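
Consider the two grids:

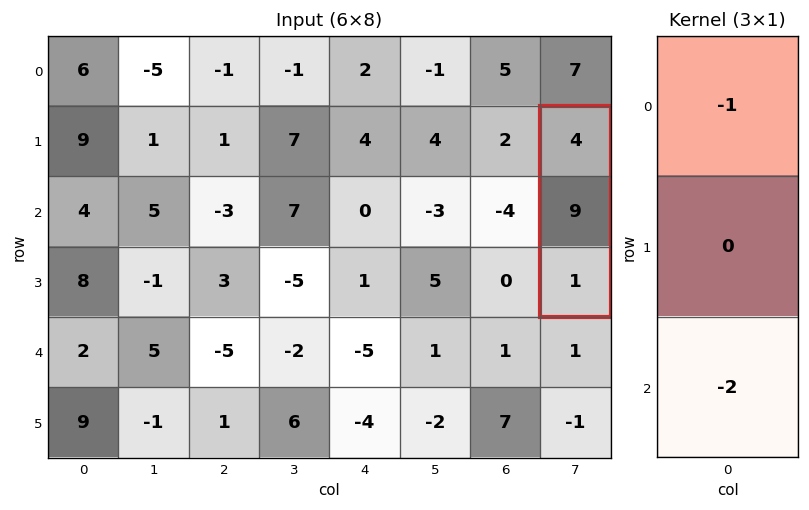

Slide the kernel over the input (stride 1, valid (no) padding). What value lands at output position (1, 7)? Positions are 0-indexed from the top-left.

The receptive field on the input at this output position is [4 / 9 / 1]. Elementwise product with the kernel and sum: 4·-1 + 1·-2.

-6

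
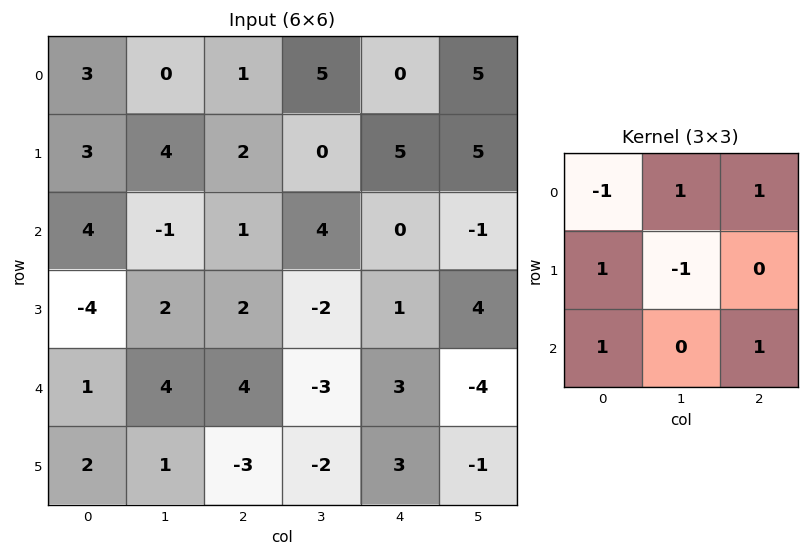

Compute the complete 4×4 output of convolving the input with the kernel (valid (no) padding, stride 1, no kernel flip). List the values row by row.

Output[0,0]: The receptive field on the input at this output position is [3 0 1 / 3 4 2 / 4 -1 1]. Elementwise product with the kernel and sum: 3·-1 + 0·1 + 1·1 + 3·1 + 4·-1 + 4·1 + 1·1.
Output[0,1]: The receptive field on the input at this output position is [0 1 5 / 4 2 0 / -1 1 4]. Elementwise product with the kernel and sum: 0·-1 + 1·1 + 5·1 + 4·1 + 2·-1 + -1·1 + 4·1.

2 11 7 -2
6 -4 3 16
-5 7 14 -15
4 -3 4 -2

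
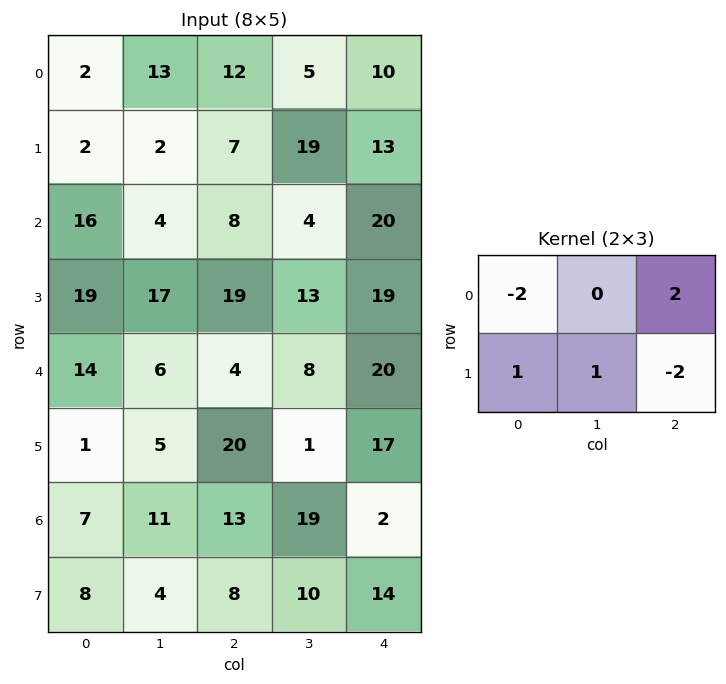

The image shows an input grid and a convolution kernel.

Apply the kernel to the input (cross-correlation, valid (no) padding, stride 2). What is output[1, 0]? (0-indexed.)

-18

The receptive field on the input at this output position is [16 4 8 / 19 17 19]. Elementwise product with the kernel and sum: 16·-2 + 8·2 + 19·1 + 17·1 + 19·-2.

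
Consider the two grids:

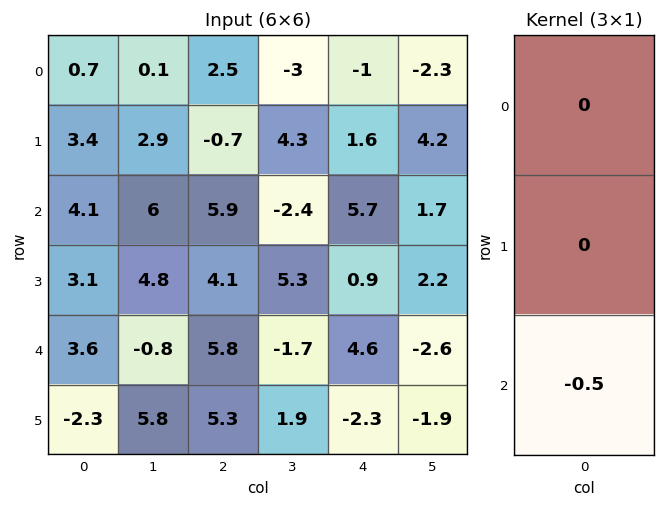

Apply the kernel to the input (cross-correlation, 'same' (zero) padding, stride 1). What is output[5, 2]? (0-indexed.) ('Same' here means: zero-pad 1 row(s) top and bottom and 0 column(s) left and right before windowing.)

0

The receptive field on the zero-padded input at this output position is [5.8 / 5.3 / 0]. Elementwise product with the kernel and sum: 0·-0.5.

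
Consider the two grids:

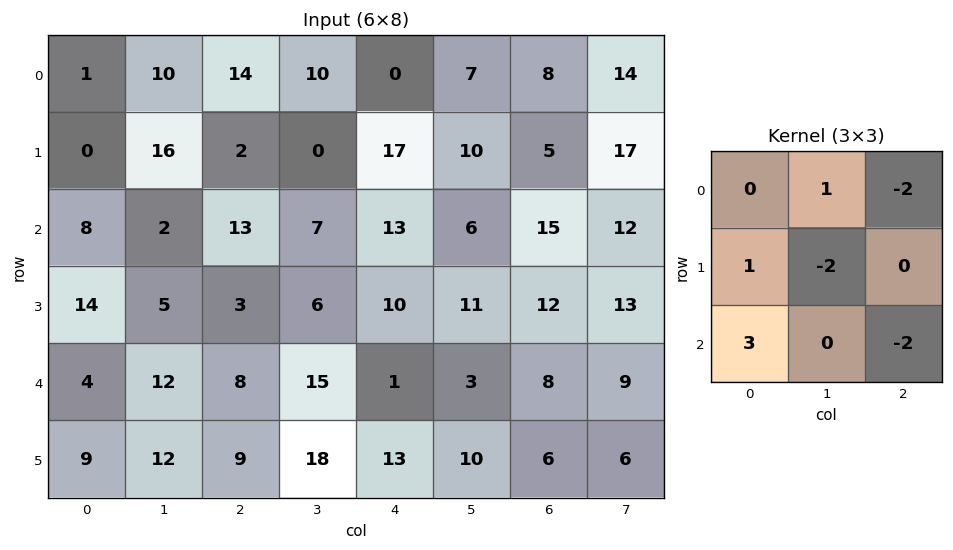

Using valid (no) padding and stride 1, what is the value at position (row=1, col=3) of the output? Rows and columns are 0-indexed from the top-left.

The receptive field on the input at this output position is [0 17 10 / 7 13 6 / 6 10 11]. Elementwise product with the kernel and sum: 17·1 + 10·-2 + 7·1 + 13·-2 + 6·3 + 11·-2.

-26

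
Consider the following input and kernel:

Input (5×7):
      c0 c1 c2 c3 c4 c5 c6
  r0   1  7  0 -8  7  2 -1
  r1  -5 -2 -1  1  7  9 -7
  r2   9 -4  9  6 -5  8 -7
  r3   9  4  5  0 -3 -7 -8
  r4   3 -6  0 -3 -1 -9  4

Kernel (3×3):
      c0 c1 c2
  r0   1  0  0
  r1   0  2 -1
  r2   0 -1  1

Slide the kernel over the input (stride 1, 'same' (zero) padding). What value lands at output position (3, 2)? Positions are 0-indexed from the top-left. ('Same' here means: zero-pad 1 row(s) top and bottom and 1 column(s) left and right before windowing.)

3

The receptive field on the zero-padded input at this output position is [-4 9 6 / 4 5 0 / -6 0 -3]. Elementwise product with the kernel and sum: -4·1 + 5·2 + 0·-1 + 0·-1 + -3·1.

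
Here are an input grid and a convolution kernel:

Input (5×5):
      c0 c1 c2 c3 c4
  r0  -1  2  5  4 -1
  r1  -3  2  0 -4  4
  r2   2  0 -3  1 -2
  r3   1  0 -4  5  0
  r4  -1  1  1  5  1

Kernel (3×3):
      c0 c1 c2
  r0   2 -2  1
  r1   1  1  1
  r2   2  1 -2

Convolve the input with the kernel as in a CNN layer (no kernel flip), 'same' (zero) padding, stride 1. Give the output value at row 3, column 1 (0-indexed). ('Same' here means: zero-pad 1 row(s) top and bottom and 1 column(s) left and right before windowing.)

The receptive field on the zero-padded input at this output position is [2 0 -3 / 1 0 -4 / -1 1 1]. Elementwise product with the kernel and sum: 2·2 + 0·-2 + -3·1 + 1·1 + 0·1 + -4·1 + -1·2 + 1·1 + 1·-2.

-5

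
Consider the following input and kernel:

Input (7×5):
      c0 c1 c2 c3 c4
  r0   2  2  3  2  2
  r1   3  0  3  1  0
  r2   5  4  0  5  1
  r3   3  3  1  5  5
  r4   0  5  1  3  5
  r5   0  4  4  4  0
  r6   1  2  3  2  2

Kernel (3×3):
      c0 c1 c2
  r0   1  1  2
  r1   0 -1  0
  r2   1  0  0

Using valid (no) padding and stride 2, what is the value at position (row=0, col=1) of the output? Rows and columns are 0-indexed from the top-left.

8

The receptive field on the input at this output position is [3 2 2 / 3 1 0 / 0 5 1]. Elementwise product with the kernel and sum: 3·1 + 2·1 + 2·2 + 1·-1 + 0·1.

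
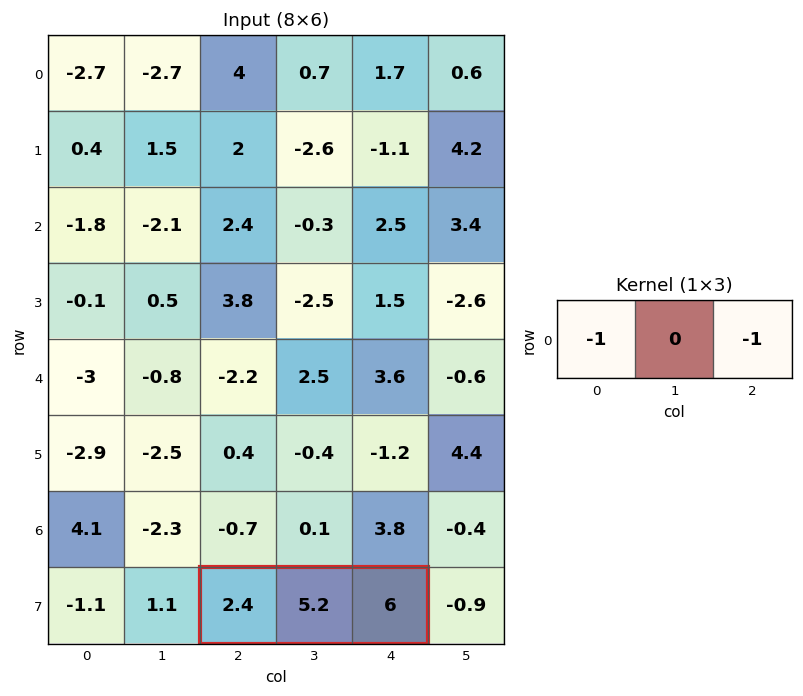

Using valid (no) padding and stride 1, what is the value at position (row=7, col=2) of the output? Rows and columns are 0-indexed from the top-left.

-8.4

The receptive field on the input at this output position is [2.4 5.2 6]. Elementwise product with the kernel and sum: 2.4·-1 + 6·-1.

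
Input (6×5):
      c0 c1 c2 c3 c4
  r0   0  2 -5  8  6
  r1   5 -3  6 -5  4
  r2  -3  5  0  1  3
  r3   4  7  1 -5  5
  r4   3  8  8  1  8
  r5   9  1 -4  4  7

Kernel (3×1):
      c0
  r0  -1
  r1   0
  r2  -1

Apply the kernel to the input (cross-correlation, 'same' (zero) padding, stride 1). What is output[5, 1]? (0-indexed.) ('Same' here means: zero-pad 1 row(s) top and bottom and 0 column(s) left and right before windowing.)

The receptive field on the zero-padded input at this output position is [8 / 1 / 0]. Elementwise product with the kernel and sum: 8·-1 + 0·-1.

-8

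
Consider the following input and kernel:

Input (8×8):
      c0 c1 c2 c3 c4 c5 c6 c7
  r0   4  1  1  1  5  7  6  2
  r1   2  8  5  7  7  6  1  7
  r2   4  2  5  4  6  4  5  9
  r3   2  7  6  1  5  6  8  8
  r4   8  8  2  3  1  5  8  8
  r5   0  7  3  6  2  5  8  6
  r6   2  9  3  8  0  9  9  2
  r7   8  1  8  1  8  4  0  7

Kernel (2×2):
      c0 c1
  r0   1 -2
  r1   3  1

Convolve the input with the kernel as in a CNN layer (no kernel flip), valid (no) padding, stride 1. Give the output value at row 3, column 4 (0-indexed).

1

The receptive field on the input at this output position is [5 6 / 1 5]. Elementwise product with the kernel and sum: 5·1 + 6·-2 + 1·3 + 5·1.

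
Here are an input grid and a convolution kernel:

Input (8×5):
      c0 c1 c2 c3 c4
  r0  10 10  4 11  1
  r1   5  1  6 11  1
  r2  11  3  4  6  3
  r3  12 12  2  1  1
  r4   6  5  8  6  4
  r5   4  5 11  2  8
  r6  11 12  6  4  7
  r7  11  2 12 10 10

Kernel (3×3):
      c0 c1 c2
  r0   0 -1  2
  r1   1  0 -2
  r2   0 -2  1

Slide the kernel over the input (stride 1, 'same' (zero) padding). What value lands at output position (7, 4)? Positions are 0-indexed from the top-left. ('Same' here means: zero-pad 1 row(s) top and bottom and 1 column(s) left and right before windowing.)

The receptive field on the zero-padded input at this output position is [4 7 0 / 10 10 0 / 0 0 0]. Elementwise product with the kernel and sum: 7·-1 + 0·2 + 10·1 + 0·-2 + 0·-2 + 0·1.

3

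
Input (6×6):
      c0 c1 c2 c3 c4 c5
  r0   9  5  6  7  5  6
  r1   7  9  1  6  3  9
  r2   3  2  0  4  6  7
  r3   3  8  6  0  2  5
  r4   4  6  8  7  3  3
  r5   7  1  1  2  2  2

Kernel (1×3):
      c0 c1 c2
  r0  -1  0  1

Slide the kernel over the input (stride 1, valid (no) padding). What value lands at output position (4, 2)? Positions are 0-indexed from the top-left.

The receptive field on the input at this output position is [8 7 3]. Elementwise product with the kernel and sum: 8·-1 + 3·1.

-5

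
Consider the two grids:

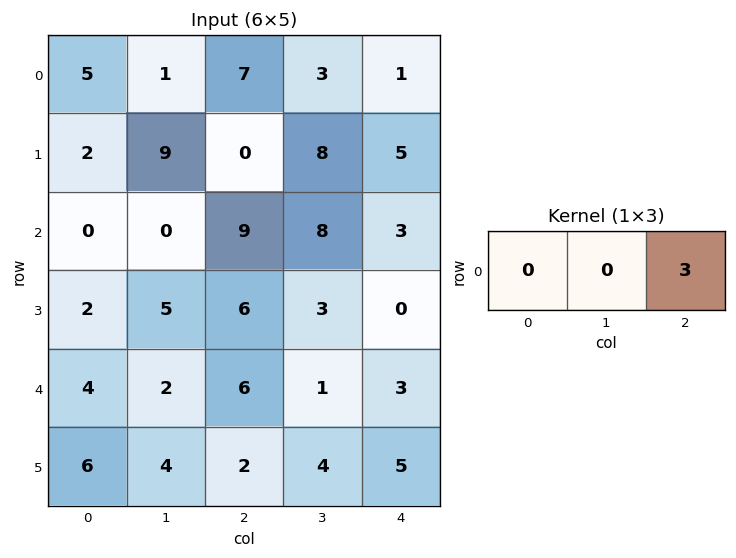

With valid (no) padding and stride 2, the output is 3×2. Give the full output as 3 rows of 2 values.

Output[0,0]: The receptive field on the input at this output position is [5 1 7]. Elementwise product with the kernel and sum: 7·3.

21 3
27 9
18 9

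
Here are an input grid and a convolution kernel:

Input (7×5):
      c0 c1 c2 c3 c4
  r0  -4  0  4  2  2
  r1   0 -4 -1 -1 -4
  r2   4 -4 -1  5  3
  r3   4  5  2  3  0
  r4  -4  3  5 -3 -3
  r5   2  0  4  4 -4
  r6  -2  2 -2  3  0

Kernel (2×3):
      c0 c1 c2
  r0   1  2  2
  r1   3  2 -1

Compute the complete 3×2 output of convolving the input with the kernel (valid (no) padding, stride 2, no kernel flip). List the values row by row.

Output[0,0]: The receptive field on the input at this output position is [-4 0 4 / 0 -4 -1]. Elementwise product with the kernel and sum: -4·1 + 0·2 + 4·2 + 0·3 + -4·2 + -1·-1.
Output[0,1]: The receptive field on the input at this output position is [4 2 2 / -1 -1 -4]. Elementwise product with the kernel and sum: 4·1 + 2·2 + 2·2 + -1·3 + -1·2 + -4·-1.

-3 11
14 27
14 17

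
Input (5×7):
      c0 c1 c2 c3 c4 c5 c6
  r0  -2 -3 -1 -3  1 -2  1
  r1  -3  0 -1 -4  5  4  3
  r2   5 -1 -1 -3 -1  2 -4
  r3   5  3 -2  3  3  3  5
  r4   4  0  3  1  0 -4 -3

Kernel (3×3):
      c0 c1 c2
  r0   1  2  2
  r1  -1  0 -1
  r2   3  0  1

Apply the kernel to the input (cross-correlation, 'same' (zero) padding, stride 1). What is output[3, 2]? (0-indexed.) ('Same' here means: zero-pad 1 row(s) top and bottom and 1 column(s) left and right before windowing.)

The receptive field on the zero-padded input at this output position is [-1 -1 -3 / 3 -2 3 / 0 3 1]. Elementwise product with the kernel and sum: -1·1 + -1·2 + -3·2 + 3·-1 + 3·-1 + 0·3 + 1·1.

-14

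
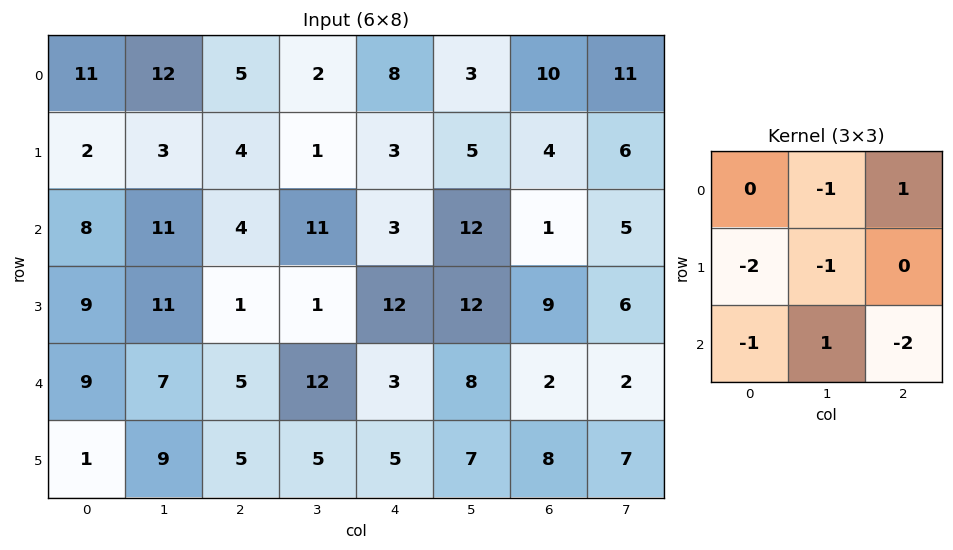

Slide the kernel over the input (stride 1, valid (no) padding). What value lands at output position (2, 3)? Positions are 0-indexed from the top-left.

-30

The receptive field on the input at this output position is [11 3 12 / 1 12 12 / 12 3 8]. Elementwise product with the kernel and sum: 3·-1 + 12·1 + 1·-2 + 12·-1 + 12·-1 + 3·1 + 8·-2.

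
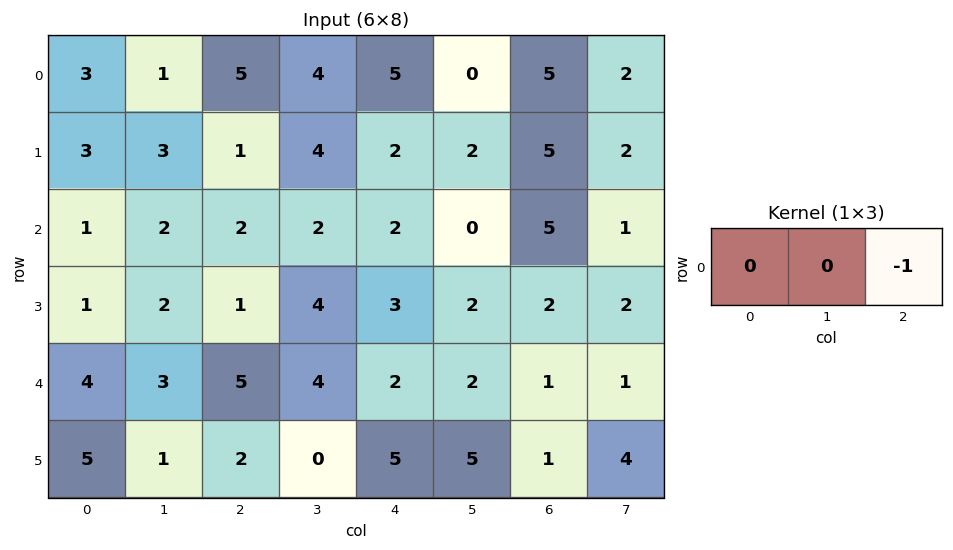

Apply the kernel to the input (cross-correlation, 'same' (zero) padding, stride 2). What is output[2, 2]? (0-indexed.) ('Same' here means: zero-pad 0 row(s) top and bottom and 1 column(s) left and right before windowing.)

-2

The receptive field on the zero-padded input at this output position is [4 2 2]. Elementwise product with the kernel and sum: 2·-1.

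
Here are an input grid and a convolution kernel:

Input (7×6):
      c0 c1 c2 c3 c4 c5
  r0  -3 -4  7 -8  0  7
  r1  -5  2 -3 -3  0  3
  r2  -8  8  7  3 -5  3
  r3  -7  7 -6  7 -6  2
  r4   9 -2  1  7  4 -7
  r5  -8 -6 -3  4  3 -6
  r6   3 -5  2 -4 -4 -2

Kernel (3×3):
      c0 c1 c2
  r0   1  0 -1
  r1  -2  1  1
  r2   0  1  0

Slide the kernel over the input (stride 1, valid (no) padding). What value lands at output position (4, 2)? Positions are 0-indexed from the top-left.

The receptive field on the input at this output position is [1 7 4 / -3 4 3 / 2 -4 -4]. Elementwise product with the kernel and sum: 1·1 + 4·-1 + -3·-2 + 4·1 + 3·1 + -4·1.

6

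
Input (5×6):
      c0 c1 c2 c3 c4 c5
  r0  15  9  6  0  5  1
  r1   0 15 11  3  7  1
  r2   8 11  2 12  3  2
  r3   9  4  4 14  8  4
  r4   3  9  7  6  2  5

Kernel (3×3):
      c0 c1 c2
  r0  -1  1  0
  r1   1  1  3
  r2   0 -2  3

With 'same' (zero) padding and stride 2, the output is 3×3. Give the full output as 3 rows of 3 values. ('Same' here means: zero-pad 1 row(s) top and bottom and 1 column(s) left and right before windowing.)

Output[0,0]: The receptive field on the zero-padded input at this output position is [0 0 0 / 0 15 9 / 0 0 15]. Elementwise product with the kernel and sum: 0·-1 + 0·1 + 0·1 + 15·1 + 9·3 + 0·-2 + 15·3.
Output[0,1]: The receptive field on the zero-padded input at this output position is [0 0 0 / 9 6 0 / 15 11 3]. Elementwise product with the kernel and sum: 0·-1 + 0·1 + 9·1 + 6·1 + 0·3 + 11·-2 + 3·3.

87 2 -3
35 79 21
39 34 17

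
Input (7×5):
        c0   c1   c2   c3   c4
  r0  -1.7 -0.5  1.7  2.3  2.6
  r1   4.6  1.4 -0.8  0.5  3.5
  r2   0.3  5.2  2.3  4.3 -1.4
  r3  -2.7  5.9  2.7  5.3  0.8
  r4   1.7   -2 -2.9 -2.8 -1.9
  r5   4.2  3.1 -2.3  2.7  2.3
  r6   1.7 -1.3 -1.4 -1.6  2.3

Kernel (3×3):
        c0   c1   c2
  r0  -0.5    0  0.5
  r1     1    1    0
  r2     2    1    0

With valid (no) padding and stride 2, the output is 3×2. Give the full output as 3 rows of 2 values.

Output[0,0]: The receptive field on the input at this output position is [-1.7 -0.5 1.7 / 4.6 1.4 -0.8 / 0.3 5.2 2.3]. Elementwise product with the kernel and sum: -1.7·-0.5 + 1.7·0.5 + 4.6·1 + 1.4·1 + 0.3·2 + 5.2·1.

13.5 9.05
5.6 -2.45
7.1 -3.5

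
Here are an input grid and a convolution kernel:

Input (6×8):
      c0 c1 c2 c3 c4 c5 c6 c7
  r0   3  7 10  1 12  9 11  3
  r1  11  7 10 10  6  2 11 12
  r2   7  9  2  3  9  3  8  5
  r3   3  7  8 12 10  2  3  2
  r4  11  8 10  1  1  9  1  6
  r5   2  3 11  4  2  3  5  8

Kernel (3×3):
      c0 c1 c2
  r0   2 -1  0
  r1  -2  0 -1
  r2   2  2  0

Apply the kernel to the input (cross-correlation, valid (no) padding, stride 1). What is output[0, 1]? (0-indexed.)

The receptive field on the input at this output position is [7 10 1 / 7 10 10 / 9 2 3]. Elementwise product with the kernel and sum: 7·2 + 10·-1 + 7·-2 + 10·-1 + 9·2 + 2·2.

2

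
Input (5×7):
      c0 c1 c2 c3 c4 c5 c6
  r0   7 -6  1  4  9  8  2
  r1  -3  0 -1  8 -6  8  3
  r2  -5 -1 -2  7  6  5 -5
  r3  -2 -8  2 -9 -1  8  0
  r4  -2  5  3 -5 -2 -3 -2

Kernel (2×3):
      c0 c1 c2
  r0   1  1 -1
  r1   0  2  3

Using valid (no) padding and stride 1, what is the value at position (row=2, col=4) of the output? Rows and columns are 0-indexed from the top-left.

32

The receptive field on the input at this output position is [6 5 -5 / -1 8 0]. Elementwise product with the kernel and sum: 6·1 + 5·1 + -5·-1 + 8·2 + 0·3.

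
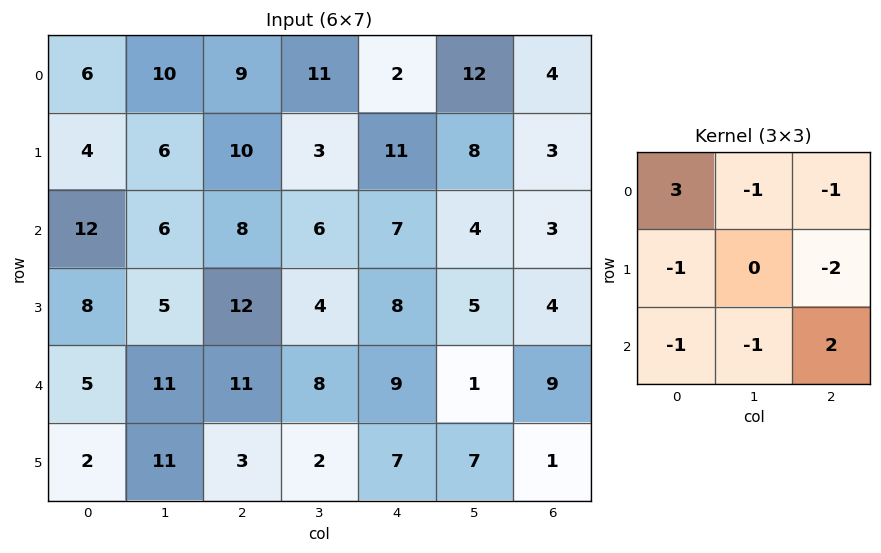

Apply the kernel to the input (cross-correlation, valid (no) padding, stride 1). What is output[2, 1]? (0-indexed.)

-15

The receptive field on the input at this output position is [6 8 6 / 5 12 4 / 11 11 8]. Elementwise product with the kernel and sum: 6·3 + 8·-1 + 6·-1 + 5·-1 + 4·-2 + 11·-1 + 11·-1 + 8·2.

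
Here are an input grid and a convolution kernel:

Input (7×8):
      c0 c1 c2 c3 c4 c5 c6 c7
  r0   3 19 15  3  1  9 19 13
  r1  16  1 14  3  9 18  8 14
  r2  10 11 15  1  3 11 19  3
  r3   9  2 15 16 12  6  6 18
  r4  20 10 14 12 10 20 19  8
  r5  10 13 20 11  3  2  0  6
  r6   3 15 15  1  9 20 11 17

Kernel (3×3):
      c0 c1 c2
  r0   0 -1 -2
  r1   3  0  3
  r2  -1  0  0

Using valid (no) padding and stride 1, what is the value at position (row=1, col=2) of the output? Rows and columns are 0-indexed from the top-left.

The receptive field on the input at this output position is [14 3 9 / 15 1 3 / 15 16 12]. Elementwise product with the kernel and sum: 3·-1 + 9·-2 + 15·3 + 3·3 + 15·-1.

18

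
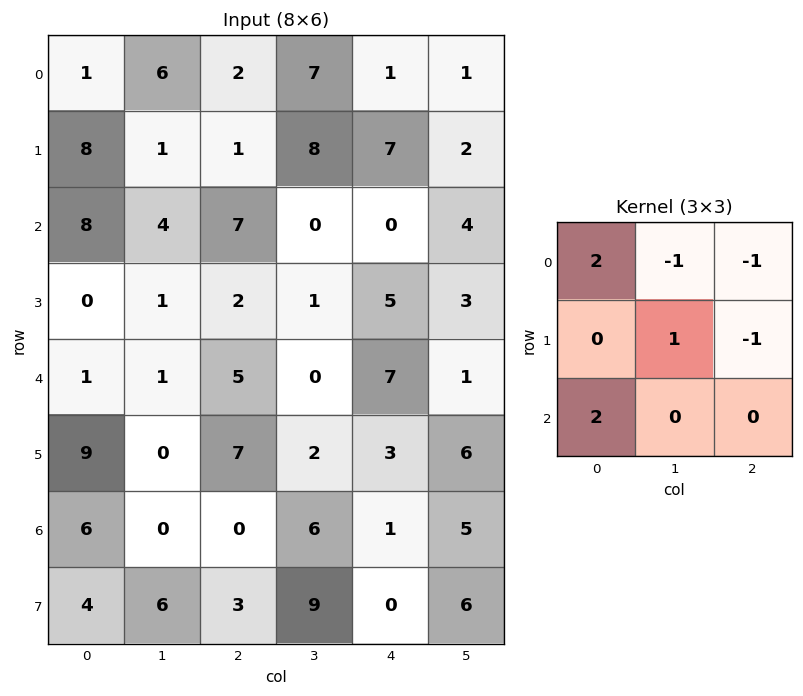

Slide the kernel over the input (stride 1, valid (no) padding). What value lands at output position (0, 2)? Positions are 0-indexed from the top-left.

The receptive field on the input at this output position is [2 7 1 / 1 8 7 / 7 0 0]. Elementwise product with the kernel and sum: 2·2 + 7·-1 + 1·-1 + 8·1 + 7·-1 + 7·2.

11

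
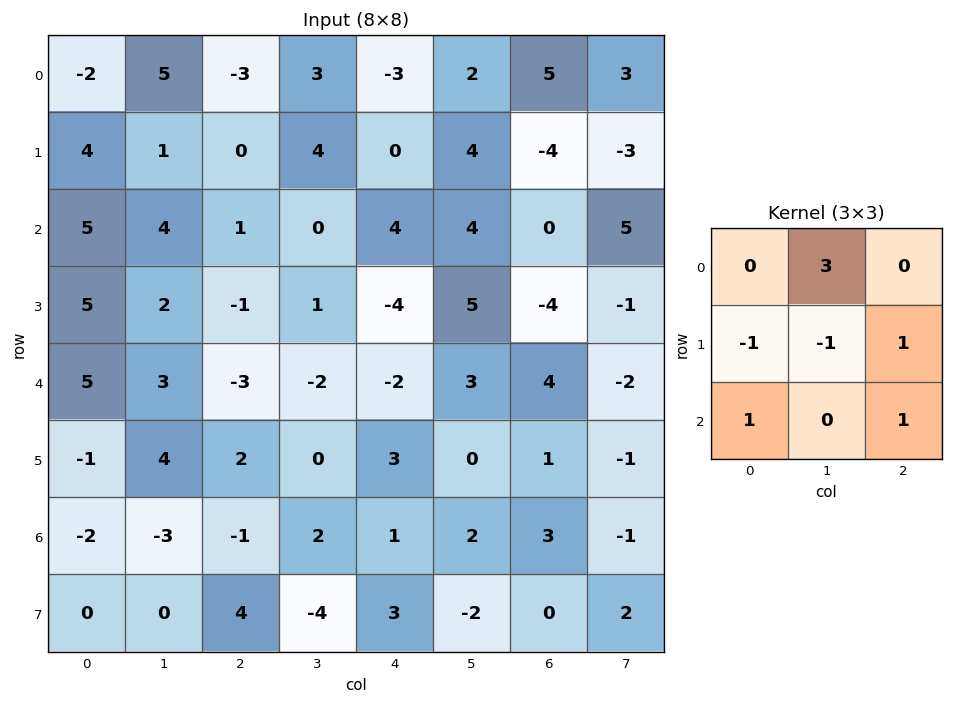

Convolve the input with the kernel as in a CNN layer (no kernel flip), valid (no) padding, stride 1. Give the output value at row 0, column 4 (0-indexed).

2

The receptive field on the input at this output position is [-3 2 5 / 0 4 -4 / 4 4 0]. Elementwise product with the kernel and sum: 2·3 + 0·-1 + 4·-1 + -4·1 + 4·1 + 0·1.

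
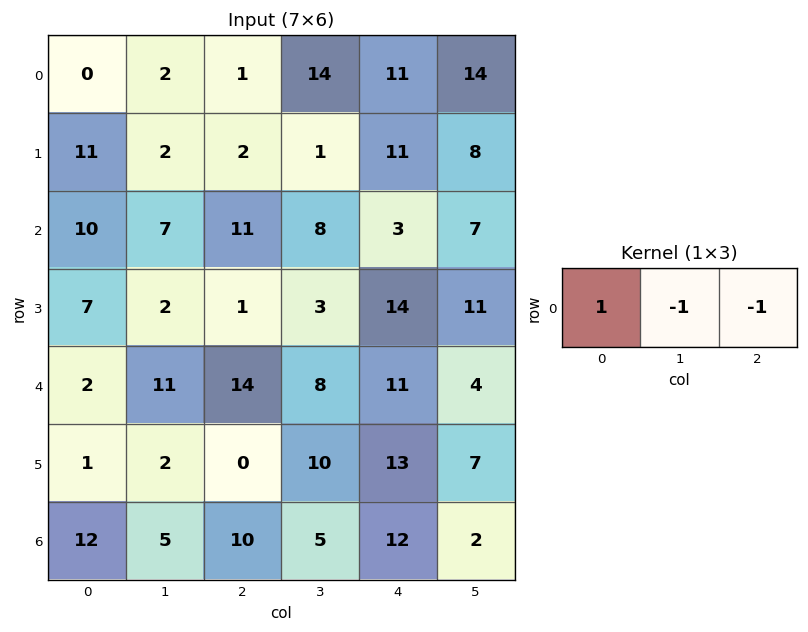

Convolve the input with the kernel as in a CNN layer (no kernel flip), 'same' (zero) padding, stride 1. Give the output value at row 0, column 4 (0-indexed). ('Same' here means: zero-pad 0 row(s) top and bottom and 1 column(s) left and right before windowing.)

The receptive field on the zero-padded input at this output position is [14 11 14]. Elementwise product with the kernel and sum: 14·1 + 11·-1 + 14·-1.

-11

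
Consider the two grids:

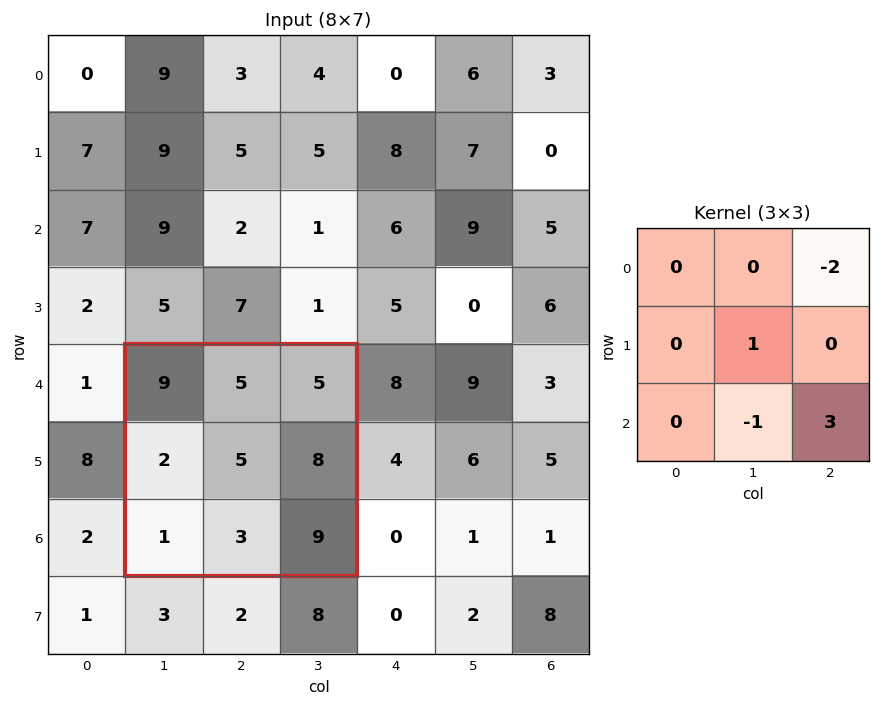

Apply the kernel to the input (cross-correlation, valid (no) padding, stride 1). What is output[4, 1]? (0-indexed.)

19

The receptive field on the input at this output position is [9 5 5 / 2 5 8 / 1 3 9]. Elementwise product with the kernel and sum: 5·-2 + 5·1 + 3·-1 + 9·3.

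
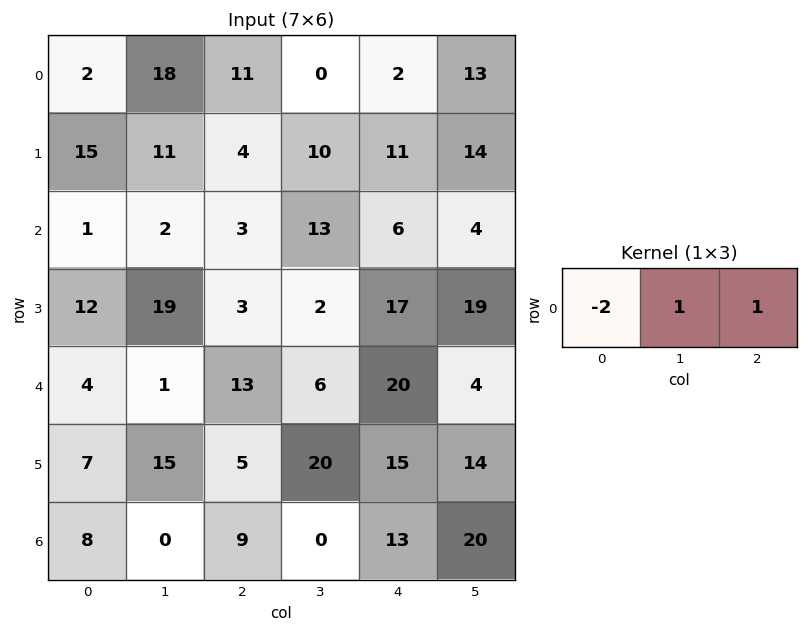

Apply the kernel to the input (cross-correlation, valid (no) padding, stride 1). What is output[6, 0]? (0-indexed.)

The receptive field on the input at this output position is [8 0 9]. Elementwise product with the kernel and sum: 8·-2 + 0·1 + 9·1.

-7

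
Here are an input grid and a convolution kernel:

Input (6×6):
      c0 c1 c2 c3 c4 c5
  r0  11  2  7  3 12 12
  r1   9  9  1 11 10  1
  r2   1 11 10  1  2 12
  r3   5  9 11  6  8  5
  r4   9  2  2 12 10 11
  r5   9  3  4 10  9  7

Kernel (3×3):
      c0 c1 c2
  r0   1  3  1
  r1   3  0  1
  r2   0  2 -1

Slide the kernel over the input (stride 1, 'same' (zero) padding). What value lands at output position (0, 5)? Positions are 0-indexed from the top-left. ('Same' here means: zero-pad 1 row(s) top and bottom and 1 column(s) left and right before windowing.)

The receptive field on the zero-padded input at this output position is [0 0 0 / 12 12 0 / 10 1 0]. Elementwise product with the kernel and sum: 0·1 + 0·3 + 0·1 + 12·3 + 0·1 + 1·2 + 0·-1.

38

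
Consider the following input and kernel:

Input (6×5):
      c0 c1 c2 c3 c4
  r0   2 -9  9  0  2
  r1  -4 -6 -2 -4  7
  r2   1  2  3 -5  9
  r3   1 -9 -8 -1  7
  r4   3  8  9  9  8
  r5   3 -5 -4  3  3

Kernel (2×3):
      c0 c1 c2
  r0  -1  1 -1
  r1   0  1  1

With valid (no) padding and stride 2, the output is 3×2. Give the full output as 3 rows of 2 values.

-28 -8
-19 -11
-13 -2

Output[0,0]: The receptive field on the input at this output position is [2 -9 9 / -4 -6 -2]. Elementwise product with the kernel and sum: 2·-1 + -9·1 + 9·-1 + -6·1 + -2·1.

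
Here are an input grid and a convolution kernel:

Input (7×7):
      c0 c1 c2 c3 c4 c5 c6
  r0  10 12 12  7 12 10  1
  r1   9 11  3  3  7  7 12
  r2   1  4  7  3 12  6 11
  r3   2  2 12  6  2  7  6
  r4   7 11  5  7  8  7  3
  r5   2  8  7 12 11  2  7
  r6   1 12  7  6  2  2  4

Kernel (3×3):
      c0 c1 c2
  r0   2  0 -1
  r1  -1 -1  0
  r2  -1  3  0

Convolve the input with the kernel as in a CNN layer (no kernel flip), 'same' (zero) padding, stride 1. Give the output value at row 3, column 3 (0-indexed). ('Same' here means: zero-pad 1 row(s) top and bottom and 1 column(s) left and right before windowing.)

0

The receptive field on the zero-padded input at this output position is [7 3 12 / 12 6 2 / 5 7 8]. Elementwise product with the kernel and sum: 7·2 + 12·-1 + 12·-1 + 6·-1 + 5·-1 + 7·3.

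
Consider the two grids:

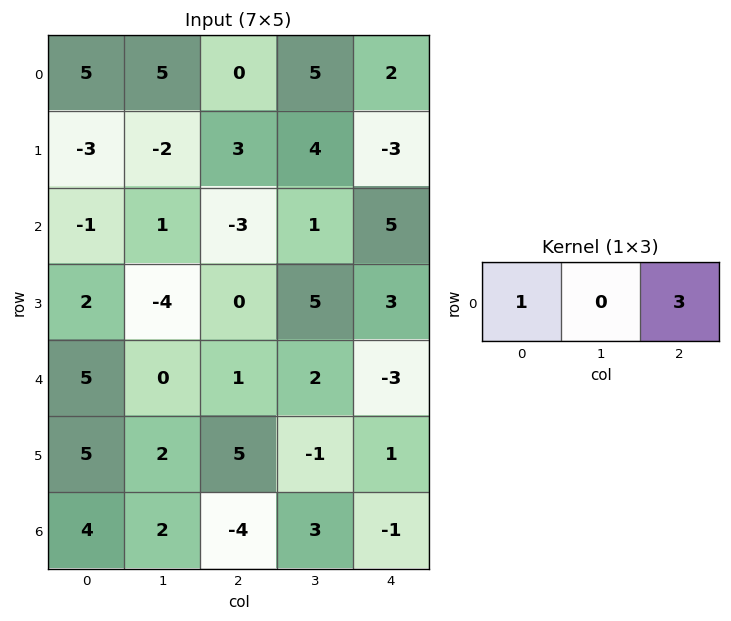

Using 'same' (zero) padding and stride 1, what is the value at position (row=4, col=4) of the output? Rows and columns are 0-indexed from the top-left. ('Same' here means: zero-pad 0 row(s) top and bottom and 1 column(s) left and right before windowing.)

2

The receptive field on the zero-padded input at this output position is [2 -3 0]. Elementwise product with the kernel and sum: 2·1 + 0·3.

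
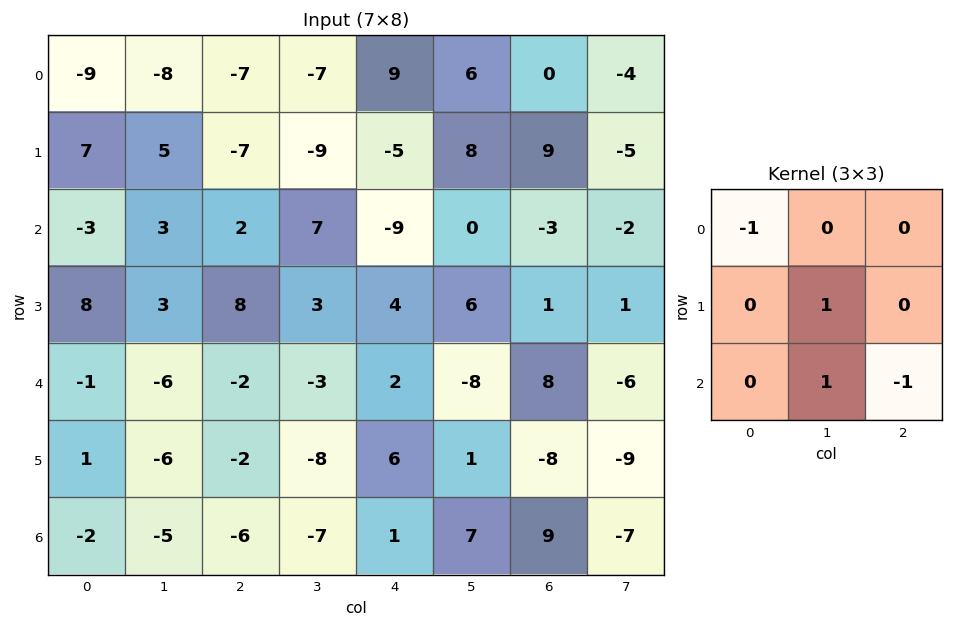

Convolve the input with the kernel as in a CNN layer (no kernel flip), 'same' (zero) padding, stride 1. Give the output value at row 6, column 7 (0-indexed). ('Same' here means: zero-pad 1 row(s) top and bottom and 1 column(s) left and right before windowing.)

The receptive field on the zero-padded input at this output position is [-8 -9 0 / 9 -7 0 / 0 0 0]. Elementwise product with the kernel and sum: -8·-1 + -7·1 + 0·1 + 0·-1.

1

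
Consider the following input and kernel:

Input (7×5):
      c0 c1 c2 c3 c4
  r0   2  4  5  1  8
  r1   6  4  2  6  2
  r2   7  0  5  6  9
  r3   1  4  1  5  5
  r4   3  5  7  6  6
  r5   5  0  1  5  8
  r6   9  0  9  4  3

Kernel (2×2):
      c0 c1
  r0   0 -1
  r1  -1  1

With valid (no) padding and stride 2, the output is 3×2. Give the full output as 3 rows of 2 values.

Output[0,0]: The receptive field on the input at this output position is [2 4 / 6 4]. Elementwise product with the kernel and sum: 4·-1 + 6·-1 + 4·1.
Output[0,1]: The receptive field on the input at this output position is [5 1 / 2 6]. Elementwise product with the kernel and sum: 1·-1 + 2·-1 + 6·1.

-6 3
3 -2
-10 -2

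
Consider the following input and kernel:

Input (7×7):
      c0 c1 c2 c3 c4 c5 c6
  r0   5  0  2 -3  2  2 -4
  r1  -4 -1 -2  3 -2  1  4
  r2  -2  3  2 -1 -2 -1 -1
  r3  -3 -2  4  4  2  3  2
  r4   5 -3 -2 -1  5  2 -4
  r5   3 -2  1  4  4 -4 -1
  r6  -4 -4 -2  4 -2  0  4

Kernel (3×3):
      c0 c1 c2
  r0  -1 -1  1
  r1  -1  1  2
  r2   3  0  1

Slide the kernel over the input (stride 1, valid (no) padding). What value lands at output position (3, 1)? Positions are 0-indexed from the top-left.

The receptive field on the input at this output position is [-2 4 4 / -3 -2 -1 / -2 1 4]. Elementwise product with the kernel and sum: -2·-1 + 4·-1 + 4·1 + -3·-1 + -2·1 + -1·2 + -2·3 + 4·1.

-1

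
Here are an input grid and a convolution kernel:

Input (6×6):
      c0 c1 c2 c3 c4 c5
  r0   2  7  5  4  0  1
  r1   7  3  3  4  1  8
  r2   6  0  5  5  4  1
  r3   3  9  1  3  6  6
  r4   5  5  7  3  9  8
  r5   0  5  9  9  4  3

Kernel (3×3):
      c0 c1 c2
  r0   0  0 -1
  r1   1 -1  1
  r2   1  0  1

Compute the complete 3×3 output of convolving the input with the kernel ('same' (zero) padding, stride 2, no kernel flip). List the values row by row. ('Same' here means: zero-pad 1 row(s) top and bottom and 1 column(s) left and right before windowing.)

8 13 17
0 8 3
-4 12 8

Output[0,0]: The receptive field on the zero-padded input at this output position is [0 0 0 / 0 2 7 / 0 7 3]. Elementwise product with the kernel and sum: 0·-1 + 0·1 + 2·-1 + 7·1 + 0·1 + 3·1.
Output[0,1]: The receptive field on the zero-padded input at this output position is [0 0 0 / 7 5 4 / 3 3 4]. Elementwise product with the kernel and sum: 0·-1 + 7·1 + 5·-1 + 4·1 + 3·1 + 4·1.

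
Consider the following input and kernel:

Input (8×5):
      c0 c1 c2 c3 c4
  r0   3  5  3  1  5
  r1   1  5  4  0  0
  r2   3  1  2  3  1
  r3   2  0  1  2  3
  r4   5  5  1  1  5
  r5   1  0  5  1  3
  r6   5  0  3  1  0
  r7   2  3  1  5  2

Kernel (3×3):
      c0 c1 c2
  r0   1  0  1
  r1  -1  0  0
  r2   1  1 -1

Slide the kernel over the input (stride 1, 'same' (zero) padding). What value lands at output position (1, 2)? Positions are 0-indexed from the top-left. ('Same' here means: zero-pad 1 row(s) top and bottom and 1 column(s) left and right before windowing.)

1

The receptive field on the zero-padded input at this output position is [5 3 1 / 5 4 0 / 1 2 3]. Elementwise product with the kernel and sum: 5·1 + 1·1 + 5·-1 + 1·1 + 2·1 + 3·-1.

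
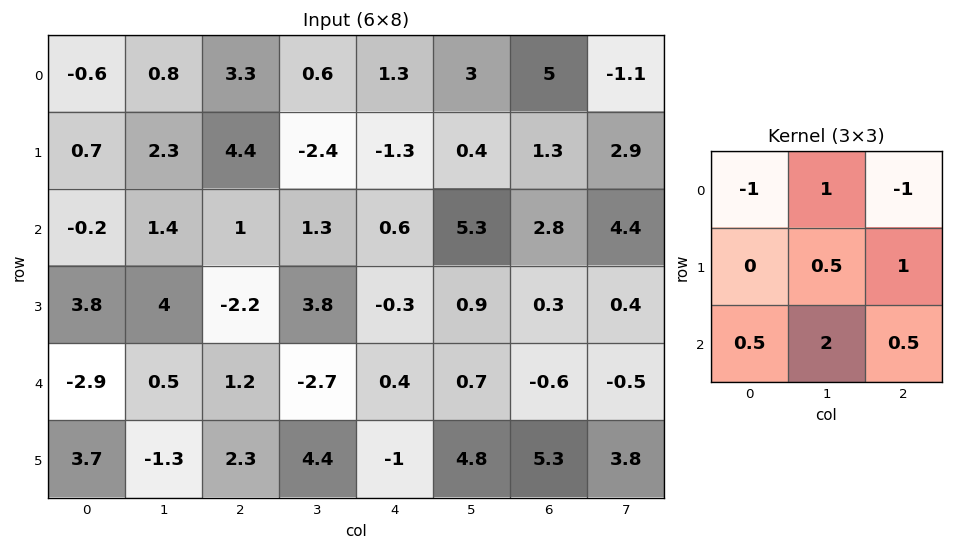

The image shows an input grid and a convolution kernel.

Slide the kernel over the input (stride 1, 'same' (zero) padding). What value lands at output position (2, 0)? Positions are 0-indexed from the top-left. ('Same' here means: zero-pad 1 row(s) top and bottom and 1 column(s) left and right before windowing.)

The receptive field on the zero-padded input at this output position is [0 0.7 2.3 / 0 -0.2 1.4 / 0 3.8 4]. Elementwise product with the kernel and sum: 0·-1 + 0.7·1 + 2.3·-1 + -0.2·0.5 + 1.4·1 + 0·0.5 + 3.8·2 + 4·0.5.

9.3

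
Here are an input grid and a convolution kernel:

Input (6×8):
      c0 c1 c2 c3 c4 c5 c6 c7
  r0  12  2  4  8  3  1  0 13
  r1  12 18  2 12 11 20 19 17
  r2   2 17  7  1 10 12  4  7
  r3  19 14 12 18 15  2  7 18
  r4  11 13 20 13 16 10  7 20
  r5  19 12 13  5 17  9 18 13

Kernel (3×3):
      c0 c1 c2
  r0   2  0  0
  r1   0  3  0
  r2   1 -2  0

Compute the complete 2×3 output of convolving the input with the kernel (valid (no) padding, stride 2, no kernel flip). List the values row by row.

Output[0,0]: The receptive field on the input at this output position is [12 2 4 / 12 18 2 / 2 17 7]. Elementwise product with the kernel and sum: 12·2 + 18·3 + 2·1 + 17·-2.
Output[0,1]: The receptive field on the input at this output position is [4 8 3 / 2 12 11 / 7 1 10]. Elementwise product with the kernel and sum: 4·2 + 12·3 + 7·1 + 1·-2.

46 49 52
31 62 22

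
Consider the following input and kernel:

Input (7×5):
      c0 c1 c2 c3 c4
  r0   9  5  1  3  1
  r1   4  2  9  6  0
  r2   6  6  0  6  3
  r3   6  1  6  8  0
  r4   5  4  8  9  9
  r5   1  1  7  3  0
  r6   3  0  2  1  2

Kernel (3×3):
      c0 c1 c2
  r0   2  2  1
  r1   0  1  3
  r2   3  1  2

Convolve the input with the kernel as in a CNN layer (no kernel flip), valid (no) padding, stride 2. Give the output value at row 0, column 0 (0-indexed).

82

The receptive field on the input at this output position is [9 5 1 / 4 2 9 / 6 6 0]. Elementwise product with the kernel and sum: 9·2 + 5·2 + 1·1 + 2·1 + 9·3 + 6·3 + 6·1 + 0·2.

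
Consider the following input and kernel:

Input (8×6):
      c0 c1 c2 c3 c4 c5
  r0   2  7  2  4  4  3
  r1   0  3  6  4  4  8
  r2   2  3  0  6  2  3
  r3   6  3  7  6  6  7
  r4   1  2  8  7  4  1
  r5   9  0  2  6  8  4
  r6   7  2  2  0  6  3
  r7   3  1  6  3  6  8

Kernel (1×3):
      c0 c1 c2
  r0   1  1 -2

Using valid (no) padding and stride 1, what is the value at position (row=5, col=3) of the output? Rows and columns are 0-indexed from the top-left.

The receptive field on the input at this output position is [6 8 4]. Elementwise product with the kernel and sum: 6·1 + 8·1 + 4·-2.

6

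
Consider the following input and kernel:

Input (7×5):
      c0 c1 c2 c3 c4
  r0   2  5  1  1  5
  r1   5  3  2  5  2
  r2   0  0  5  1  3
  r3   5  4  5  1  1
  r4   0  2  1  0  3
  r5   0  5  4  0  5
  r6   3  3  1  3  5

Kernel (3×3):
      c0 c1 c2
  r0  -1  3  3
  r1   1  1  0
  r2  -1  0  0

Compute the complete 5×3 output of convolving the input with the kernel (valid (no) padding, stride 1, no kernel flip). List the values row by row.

24 6 19
5 19 20
24 25 12
24 12 -2
11 7 11

Output[0,0]: The receptive field on the input at this output position is [2 5 1 / 5 3 2 / 0 0 5]. Elementwise product with the kernel and sum: 2·-1 + 5·3 + 1·3 + 5·1 + 3·1 + 0·-1.
Output[0,1]: The receptive field on the input at this output position is [5 1 1 / 3 2 5 / 0 5 1]. Elementwise product with the kernel and sum: 5·-1 + 1·3 + 1·3 + 3·1 + 2·1 + 0·-1.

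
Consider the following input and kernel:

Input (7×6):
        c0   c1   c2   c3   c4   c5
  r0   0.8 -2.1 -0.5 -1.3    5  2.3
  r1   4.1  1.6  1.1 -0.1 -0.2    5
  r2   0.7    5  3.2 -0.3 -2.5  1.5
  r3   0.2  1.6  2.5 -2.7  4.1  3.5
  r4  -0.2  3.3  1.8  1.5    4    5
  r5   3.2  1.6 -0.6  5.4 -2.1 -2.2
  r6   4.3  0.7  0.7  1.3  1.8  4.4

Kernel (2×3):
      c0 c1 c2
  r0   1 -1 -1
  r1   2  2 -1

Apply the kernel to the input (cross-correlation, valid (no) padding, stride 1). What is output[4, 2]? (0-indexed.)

8

The receptive field on the input at this output position is [1.8 1.5 4 / -0.6 5.4 -2.1]. Elementwise product with the kernel and sum: 1.8·1 + 1.5·-1 + 4·-1 + -0.6·2 + 5.4·2 + -2.1·-1.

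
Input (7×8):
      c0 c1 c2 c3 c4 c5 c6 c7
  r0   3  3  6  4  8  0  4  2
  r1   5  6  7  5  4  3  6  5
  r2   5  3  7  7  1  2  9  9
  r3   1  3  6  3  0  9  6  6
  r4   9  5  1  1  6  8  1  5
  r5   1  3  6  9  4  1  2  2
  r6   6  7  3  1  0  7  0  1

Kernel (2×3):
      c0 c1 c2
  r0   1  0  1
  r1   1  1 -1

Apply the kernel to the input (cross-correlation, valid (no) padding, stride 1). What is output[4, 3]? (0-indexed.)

21

The receptive field on the input at this output position is [1 6 8 / 9 4 1]. Elementwise product with the kernel and sum: 1·1 + 8·1 + 9·1 + 4·1 + 1·-1.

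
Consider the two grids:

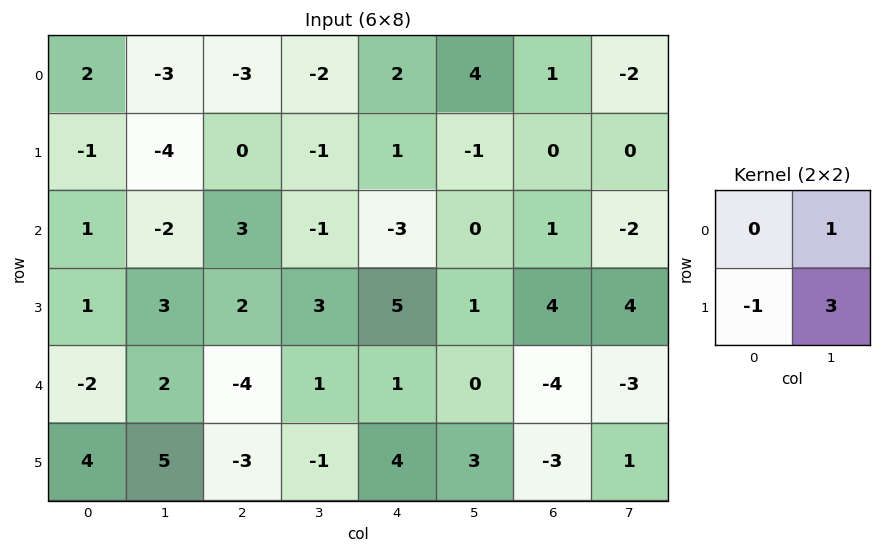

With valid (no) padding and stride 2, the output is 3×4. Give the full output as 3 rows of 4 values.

-14 -5 0 -2
6 6 -2 6
13 1 5 3

Output[0,0]: The receptive field on the input at this output position is [2 -3 / -1 -4]. Elementwise product with the kernel and sum: -3·1 + -1·-1 + -4·3.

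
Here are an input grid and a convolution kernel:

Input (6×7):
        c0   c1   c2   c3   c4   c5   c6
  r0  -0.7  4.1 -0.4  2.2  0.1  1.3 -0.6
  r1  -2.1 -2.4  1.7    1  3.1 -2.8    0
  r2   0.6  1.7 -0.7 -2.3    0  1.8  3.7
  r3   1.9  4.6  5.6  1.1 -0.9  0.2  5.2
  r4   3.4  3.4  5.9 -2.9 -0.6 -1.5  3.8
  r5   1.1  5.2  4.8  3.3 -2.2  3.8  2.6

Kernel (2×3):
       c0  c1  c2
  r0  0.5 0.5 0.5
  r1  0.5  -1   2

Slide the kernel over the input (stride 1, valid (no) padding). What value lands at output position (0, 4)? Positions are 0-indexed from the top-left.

4.75

The receptive field on the input at this output position is [0.1 1.3 -0.6 / 3.1 -2.8 0]. Elementwise product with the kernel and sum: 0.1·0.5 + 1.3·0.5 + -0.6·0.5 + 3.1·0.5 + -2.8·-1 + 0·2.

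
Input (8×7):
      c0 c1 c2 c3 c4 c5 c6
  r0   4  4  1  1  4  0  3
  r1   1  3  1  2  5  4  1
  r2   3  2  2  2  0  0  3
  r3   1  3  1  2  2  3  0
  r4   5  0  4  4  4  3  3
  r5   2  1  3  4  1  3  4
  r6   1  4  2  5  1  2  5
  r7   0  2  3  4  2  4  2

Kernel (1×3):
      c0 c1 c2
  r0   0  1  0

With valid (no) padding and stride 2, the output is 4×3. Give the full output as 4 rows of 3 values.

Output[0,0]: The receptive field on the input at this output position is [4 4 1]. Elementwise product with the kernel and sum: 4·1.
Output[0,1]: The receptive field on the input at this output position is [1 1 4]. Elementwise product with the kernel and sum: 1·1.

4 1 0
2 2 0
0 4 3
4 5 2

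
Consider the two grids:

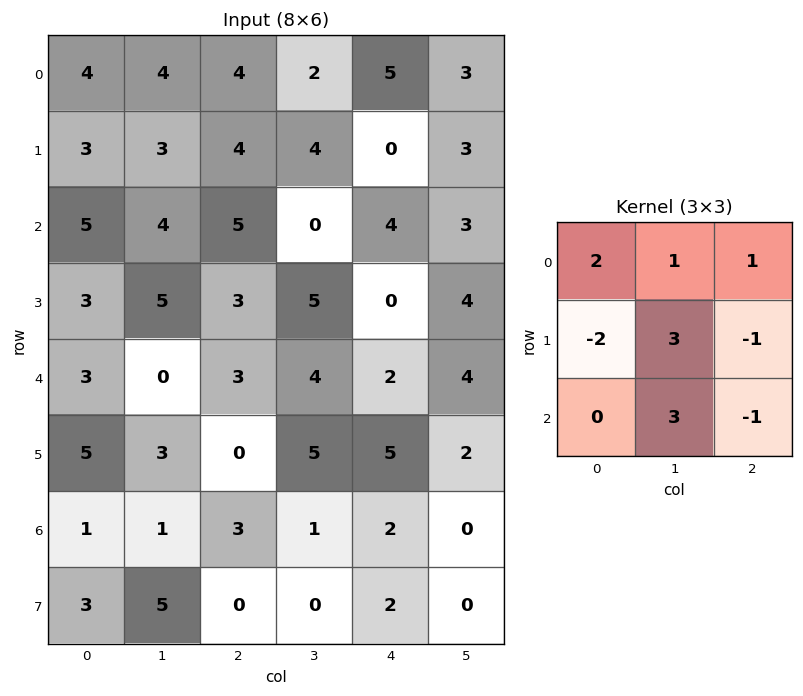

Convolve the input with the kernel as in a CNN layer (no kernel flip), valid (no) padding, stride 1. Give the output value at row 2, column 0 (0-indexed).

22

The receptive field on the input at this output position is [5 4 5 / 3 5 3 / 3 0 3]. Elementwise product with the kernel and sum: 5·2 + 4·1 + 5·1 + 3·-2 + 5·3 + 3·-1 + 0·3 + 3·-1.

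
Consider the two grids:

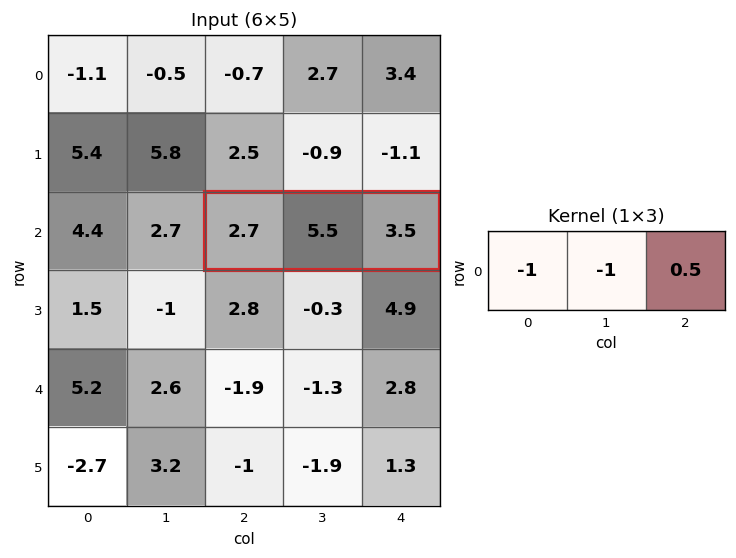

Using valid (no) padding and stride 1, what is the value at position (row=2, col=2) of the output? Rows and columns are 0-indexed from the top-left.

The receptive field on the input at this output position is [2.7 5.5 3.5]. Elementwise product with the kernel and sum: 2.7·-1 + 5.5·-1 + 3.5·0.5.

-6.45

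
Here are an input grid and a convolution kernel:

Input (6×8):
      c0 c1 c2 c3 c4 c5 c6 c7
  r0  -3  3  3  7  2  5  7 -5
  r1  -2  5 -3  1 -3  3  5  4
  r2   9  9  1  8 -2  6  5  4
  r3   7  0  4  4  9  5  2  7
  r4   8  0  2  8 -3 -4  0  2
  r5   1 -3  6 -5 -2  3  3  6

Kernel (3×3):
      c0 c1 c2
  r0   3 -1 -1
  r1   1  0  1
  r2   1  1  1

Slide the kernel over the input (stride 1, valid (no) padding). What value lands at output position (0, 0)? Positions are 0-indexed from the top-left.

-1

The receptive field on the input at this output position is [-3 3 3 / -2 5 -3 / 9 9 1]. Elementwise product with the kernel and sum: -3·3 + 3·-1 + 3·-1 + -2·1 + -3·1 + 9·1 + 9·1 + 1·1.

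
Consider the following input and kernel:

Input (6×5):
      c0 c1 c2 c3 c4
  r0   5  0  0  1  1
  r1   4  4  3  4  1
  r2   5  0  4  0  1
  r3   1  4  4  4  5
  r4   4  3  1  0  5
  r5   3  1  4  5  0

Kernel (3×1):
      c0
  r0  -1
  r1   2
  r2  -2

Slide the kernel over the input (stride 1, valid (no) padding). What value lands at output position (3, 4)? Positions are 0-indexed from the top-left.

5

The receptive field on the input at this output position is [5 / 5 / 0]. Elementwise product with the kernel and sum: 5·-1 + 5·2 + 0·-2.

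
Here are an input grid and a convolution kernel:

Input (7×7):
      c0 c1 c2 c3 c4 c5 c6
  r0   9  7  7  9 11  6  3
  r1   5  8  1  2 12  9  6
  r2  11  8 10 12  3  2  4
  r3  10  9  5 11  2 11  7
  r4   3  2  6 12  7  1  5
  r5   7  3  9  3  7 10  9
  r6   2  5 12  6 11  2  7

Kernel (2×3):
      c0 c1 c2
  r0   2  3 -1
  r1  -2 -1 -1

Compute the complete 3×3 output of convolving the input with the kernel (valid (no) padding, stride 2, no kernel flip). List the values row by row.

Output[0,0]: The receptive field on the input at this output position is [9 7 7 / 5 8 1]. Elementwise product with the kernel and sum: 9·2 + 7·3 + 7·-1 + 5·-2 + 8·-1 + 1·-1.
Output[0,1]: The receptive field on the input at this output position is [7 9 11 / 1 2 12]. Elementwise product with the kernel and sum: 7·2 + 9·3 + 11·-1 + 1·-2 + 2·-1 + 12·-1.

13 14 -2
2 30 -14
-20 13 -21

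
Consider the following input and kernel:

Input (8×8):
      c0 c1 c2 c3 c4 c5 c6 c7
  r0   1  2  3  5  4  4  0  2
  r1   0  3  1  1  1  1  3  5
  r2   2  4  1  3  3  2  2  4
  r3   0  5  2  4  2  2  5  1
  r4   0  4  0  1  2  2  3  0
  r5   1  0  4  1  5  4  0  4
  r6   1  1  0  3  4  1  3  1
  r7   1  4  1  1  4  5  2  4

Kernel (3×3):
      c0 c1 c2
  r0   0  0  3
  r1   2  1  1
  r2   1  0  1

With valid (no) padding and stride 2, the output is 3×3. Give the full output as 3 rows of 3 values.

Output[0,0]: The receptive field on the input at this output position is [1 2 3 / 0 3 1 / 2 4 1]. Elementwise product with the kernel and sum: 3·3 + 0·2 + 3·1 + 1·1 + 2·1 + 1·1.

16 20 11
10 21 22
7 24 30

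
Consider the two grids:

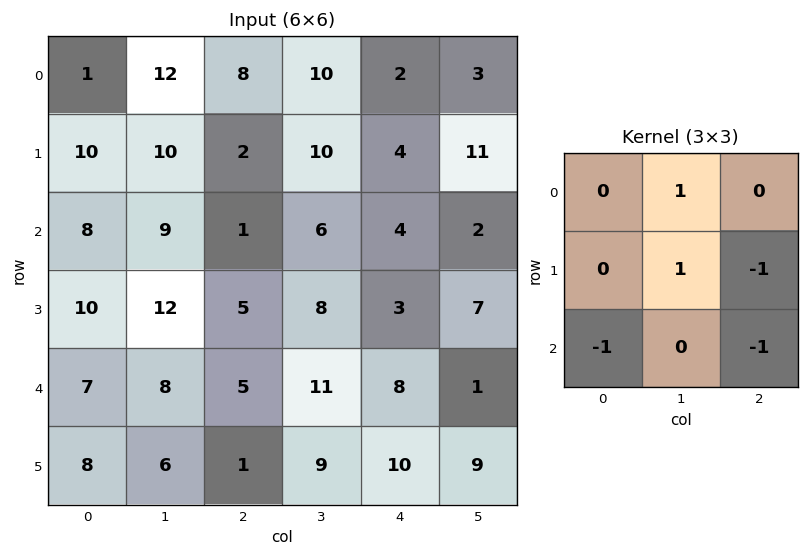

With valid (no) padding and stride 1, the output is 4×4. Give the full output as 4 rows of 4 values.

Output[0,0]: The receptive field on the input at this output position is [1 12 8 / 10 10 2 / 8 9 1]. Elementwise product with the kernel and sum: 12·1 + 10·1 + 2·-1 + 8·-1 + 1·-1.

11 -15 11 -13
3 -23 4 -9
4 -21 -2 -12
6 -16 0 -8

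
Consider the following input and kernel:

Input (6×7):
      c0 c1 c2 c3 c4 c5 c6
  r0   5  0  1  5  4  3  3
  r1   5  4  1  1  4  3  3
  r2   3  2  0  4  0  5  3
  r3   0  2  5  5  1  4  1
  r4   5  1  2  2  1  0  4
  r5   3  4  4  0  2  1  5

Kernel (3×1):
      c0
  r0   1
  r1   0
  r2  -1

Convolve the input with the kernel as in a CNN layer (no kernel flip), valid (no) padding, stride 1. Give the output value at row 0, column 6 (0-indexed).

The receptive field on the input at this output position is [3 / 3 / 3]. Elementwise product with the kernel and sum: 3·1 + 3·-1.

0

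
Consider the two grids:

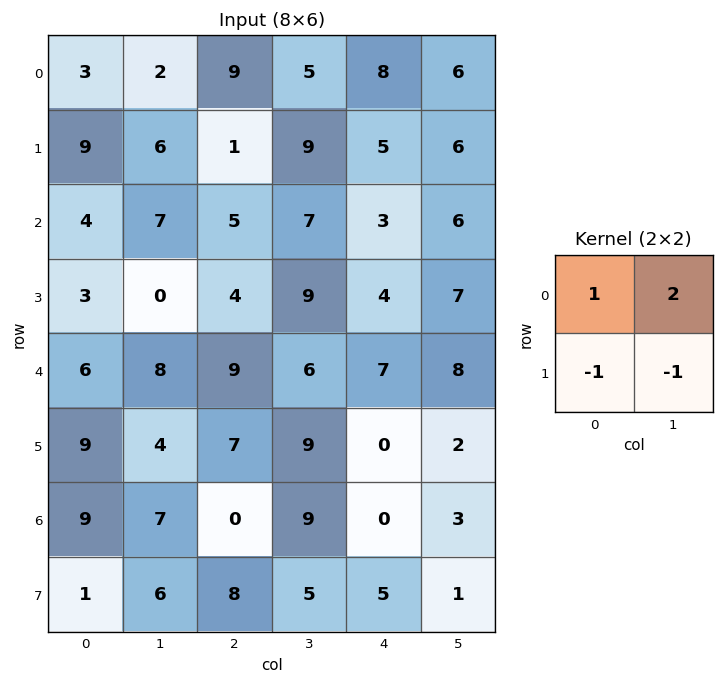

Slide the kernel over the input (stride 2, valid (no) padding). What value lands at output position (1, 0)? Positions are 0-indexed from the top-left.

15

The receptive field on the input at this output position is [4 7 / 3 0]. Elementwise product with the kernel and sum: 4·1 + 7·2 + 3·-1 + 0·-1.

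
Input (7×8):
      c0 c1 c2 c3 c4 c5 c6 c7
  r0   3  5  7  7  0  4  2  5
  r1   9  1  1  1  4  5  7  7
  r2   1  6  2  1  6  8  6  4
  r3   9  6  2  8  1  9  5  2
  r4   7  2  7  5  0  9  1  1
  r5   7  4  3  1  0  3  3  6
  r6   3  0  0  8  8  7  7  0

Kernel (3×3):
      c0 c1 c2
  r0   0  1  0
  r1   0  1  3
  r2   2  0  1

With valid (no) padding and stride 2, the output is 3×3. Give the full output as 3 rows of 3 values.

Output[0,0]: The receptive field on the input at this output position is [3 5 7 / 9 1 1 / 1 6 2]. Elementwise product with the kernel and sum: 5·1 + 1·1 + 1·3 + 1·2 + 2·1.
Output[0,1]: The receptive field on the input at this output position is [7 7 0 / 1 1 4 / 2 1 6]. Elementwise product with the kernel and sum: 7·1 + 1·1 + 4·3 + 2·2 + 6·1.

13 30 48
39 26 33
21 14 44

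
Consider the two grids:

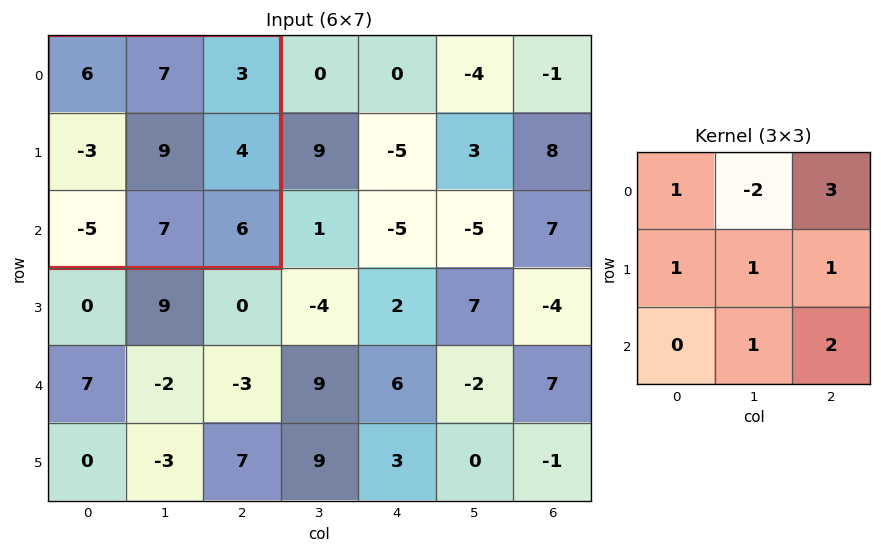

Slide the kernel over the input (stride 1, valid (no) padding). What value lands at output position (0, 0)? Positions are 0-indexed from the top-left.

30

The receptive field on the input at this output position is [6 7 3 / -3 9 4 / -5 7 6]. Elementwise product with the kernel and sum: 6·1 + 7·-2 + 3·3 + -3·1 + 9·1 + 4·1 + 7·1 + 6·2.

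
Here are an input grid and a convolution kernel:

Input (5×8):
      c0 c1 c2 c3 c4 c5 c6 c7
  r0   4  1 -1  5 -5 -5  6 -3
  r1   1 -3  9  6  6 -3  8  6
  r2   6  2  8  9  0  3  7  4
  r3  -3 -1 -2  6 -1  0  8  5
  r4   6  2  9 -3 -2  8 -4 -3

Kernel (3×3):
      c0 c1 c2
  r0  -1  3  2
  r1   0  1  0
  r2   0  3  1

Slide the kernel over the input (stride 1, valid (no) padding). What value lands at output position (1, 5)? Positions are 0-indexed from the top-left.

The receptive field on the input at this output position is [-3 8 6 / 3 7 4 / 0 8 5]. Elementwise product with the kernel and sum: -3·-1 + 8·3 + 6·2 + 7·1 + 8·3 + 5·1.

75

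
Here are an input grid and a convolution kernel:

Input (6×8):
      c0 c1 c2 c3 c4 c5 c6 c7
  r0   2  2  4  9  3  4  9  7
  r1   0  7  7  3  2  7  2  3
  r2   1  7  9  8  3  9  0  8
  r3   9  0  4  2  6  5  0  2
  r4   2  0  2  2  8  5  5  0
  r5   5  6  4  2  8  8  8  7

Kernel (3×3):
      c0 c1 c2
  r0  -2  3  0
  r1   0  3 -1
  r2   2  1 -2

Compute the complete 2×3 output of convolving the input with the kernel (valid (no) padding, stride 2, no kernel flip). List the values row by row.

Output[0,0]: The receptive field on the input at this output position is [2 2 4 / 0 7 7 / 1 7 9]. Elementwise product with the kernel and sum: 2·-2 + 2·3 + 7·3 + 7·-1 + 1·2 + 7·1 + 9·-2.

7 46 40
15 -4 47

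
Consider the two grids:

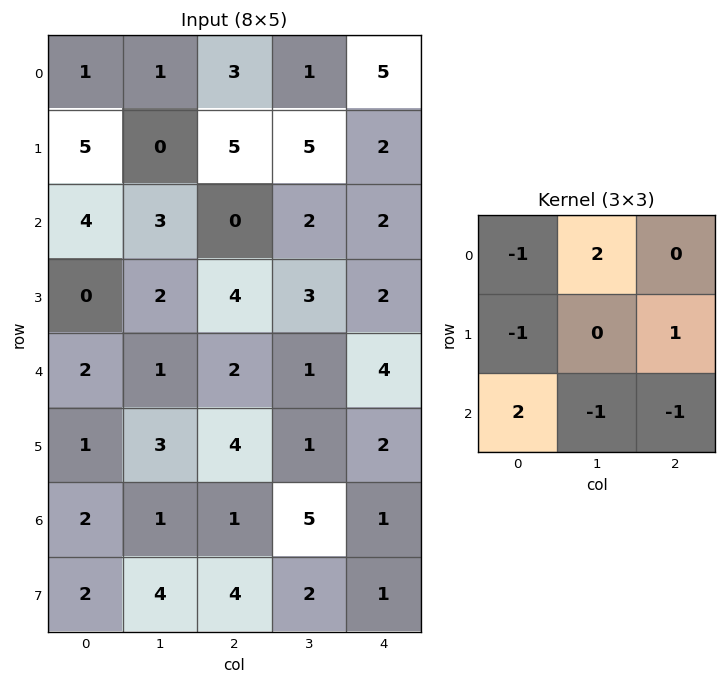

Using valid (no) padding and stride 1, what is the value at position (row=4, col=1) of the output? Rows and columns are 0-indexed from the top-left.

-3

The receptive field on the input at this output position is [1 2 1 / 3 4 1 / 1 1 5]. Elementwise product with the kernel and sum: 1·-1 + 2·2 + 3·-1 + 1·1 + 1·2 + 1·-1 + 5·-1.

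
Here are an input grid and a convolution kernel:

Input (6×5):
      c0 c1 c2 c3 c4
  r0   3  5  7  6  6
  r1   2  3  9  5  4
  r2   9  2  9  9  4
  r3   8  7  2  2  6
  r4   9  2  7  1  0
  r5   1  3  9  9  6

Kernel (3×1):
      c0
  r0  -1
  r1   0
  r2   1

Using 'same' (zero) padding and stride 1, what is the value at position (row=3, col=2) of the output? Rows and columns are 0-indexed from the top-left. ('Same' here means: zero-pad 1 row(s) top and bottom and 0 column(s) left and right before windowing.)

-2

The receptive field on the zero-padded input at this output position is [9 / 2 / 7]. Elementwise product with the kernel and sum: 9·-1 + 7·1.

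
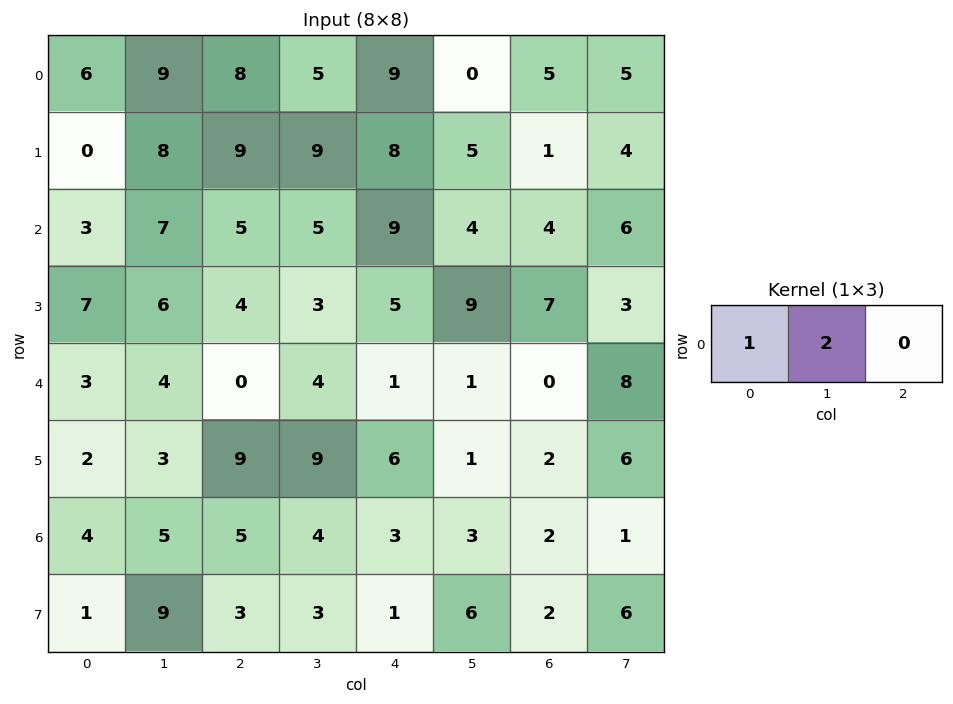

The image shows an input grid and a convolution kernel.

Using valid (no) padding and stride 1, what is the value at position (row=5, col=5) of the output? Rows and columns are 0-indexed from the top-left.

The receptive field on the input at this output position is [1 2 6]. Elementwise product with the kernel and sum: 1·1 + 2·2.

5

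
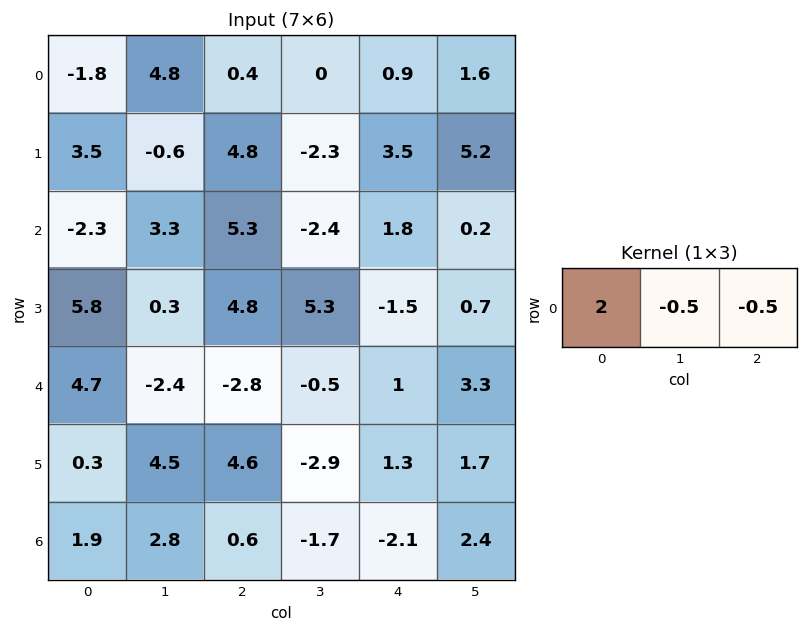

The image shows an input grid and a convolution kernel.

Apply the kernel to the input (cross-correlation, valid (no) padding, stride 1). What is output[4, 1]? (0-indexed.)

The receptive field on the input at this output position is [-2.4 -2.8 -0.5]. Elementwise product with the kernel and sum: -2.4·2 + -2.8·-0.5 + -0.5·-0.5.

-3.15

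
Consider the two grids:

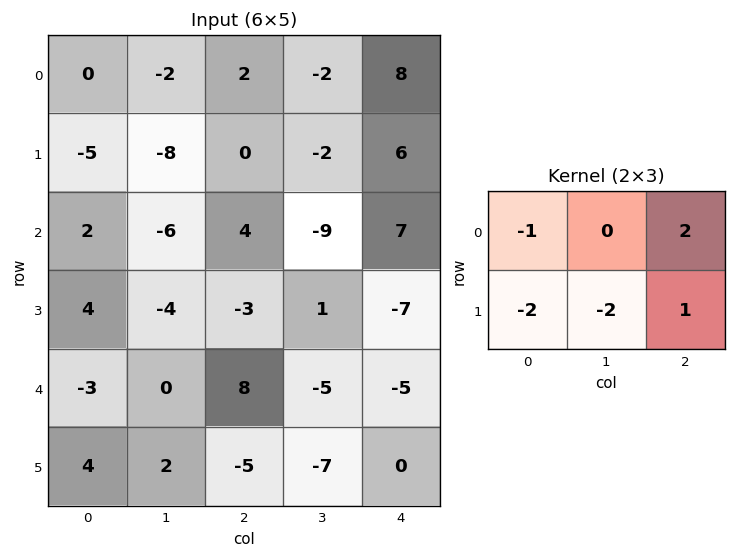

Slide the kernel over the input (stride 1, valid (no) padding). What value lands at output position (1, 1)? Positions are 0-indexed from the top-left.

The receptive field on the input at this output position is [-8 0 -2 / -6 4 -9]. Elementwise product with the kernel and sum: -8·-1 + -2·2 + -6·-2 + 4·-2 + -9·1.

-1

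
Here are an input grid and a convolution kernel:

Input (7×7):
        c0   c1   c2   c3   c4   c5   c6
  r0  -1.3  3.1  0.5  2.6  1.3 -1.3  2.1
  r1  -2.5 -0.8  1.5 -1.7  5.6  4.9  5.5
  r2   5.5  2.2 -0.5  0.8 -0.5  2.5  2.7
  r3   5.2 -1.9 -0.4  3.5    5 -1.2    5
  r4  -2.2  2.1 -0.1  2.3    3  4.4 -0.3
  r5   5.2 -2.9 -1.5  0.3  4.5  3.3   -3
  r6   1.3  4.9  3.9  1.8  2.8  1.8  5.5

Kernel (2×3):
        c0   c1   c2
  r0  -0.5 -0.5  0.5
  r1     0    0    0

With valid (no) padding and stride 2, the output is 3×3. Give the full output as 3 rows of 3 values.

-0.65 -0.9 1.05
-4.1 -0.4 0.35
0 0.4 -3.85

Output[0,0]: The receptive field on the input at this output position is [-1.3 3.1 0.5 / -2.5 -0.8 1.5]. Elementwise product with the kernel and sum: -1.3·-0.5 + 3.1·-0.5 + 0.5·0.5.
Output[0,1]: The receptive field on the input at this output position is [0.5 2.6 1.3 / 1.5 -1.7 5.6]. Elementwise product with the kernel and sum: 0.5·-0.5 + 2.6·-0.5 + 1.3·0.5.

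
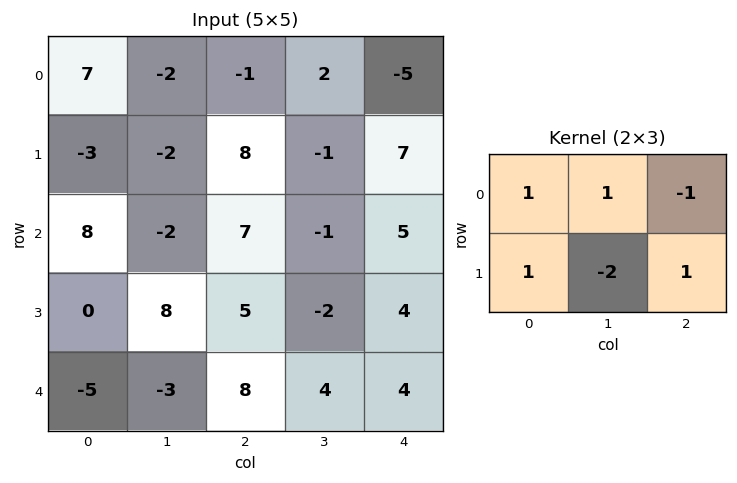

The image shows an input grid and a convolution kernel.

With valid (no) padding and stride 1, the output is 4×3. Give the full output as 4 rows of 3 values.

15 -24 23
6 -10 14
-12 2 14
12 0 3

Output[0,0]: The receptive field on the input at this output position is [7 -2 -1 / -3 -2 8]. Elementwise product with the kernel and sum: 7·1 + -2·1 + -1·-1 + -3·1 + -2·-2 + 8·1.
Output[0,1]: The receptive field on the input at this output position is [-2 -1 2 / -2 8 -1]. Elementwise product with the kernel and sum: -2·1 + -1·1 + 2·-1 + -2·1 + 8·-2 + -1·1.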